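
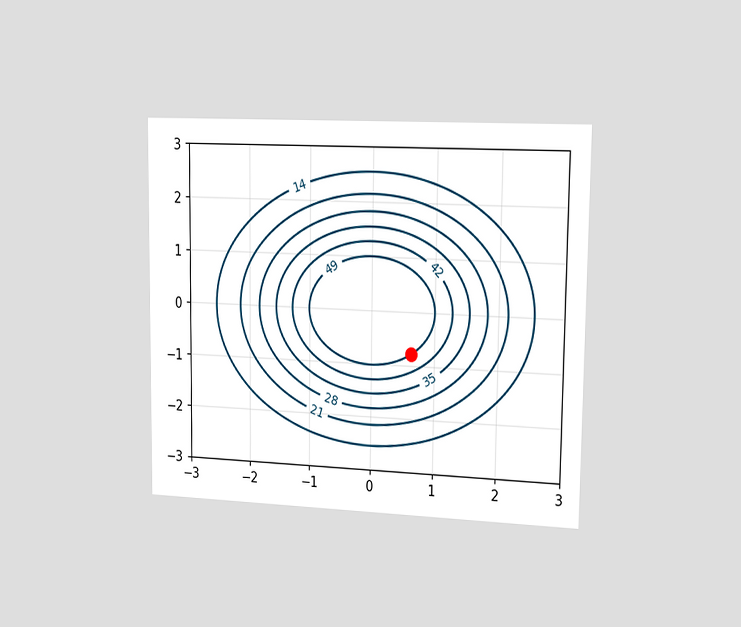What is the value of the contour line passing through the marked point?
49

The chart is viewed slightly from the right. The marked point sits on the contour labelled 49.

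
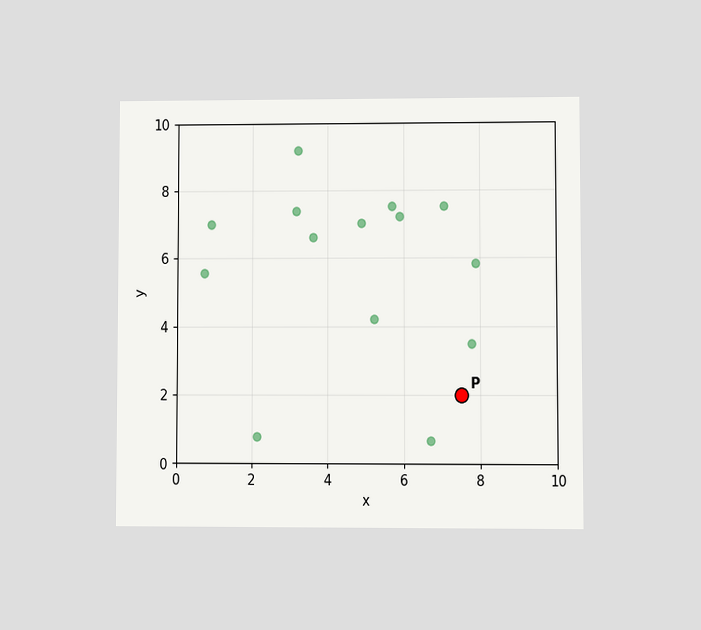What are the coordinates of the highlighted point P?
(7.5, 2)

The chart is viewed at a slight angle. Following the gridlines from P to each axis, P sits at (7.5, 2).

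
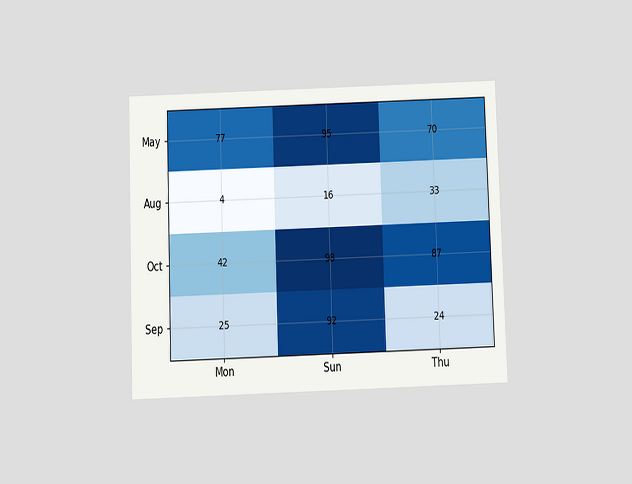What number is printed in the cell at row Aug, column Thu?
33

The chart is viewed slightly from below. The (Aug, Thu) cell reads 33.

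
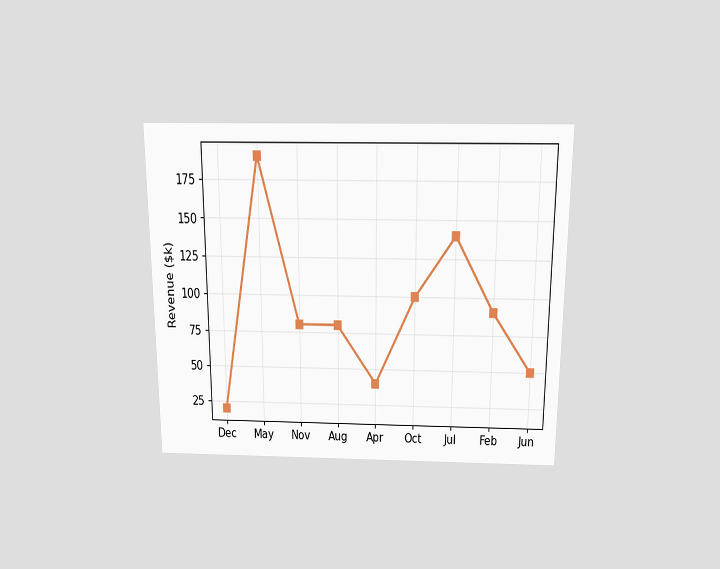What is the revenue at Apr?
$40k

The chart is viewed slightly from above. At Apr, the line is at $40k.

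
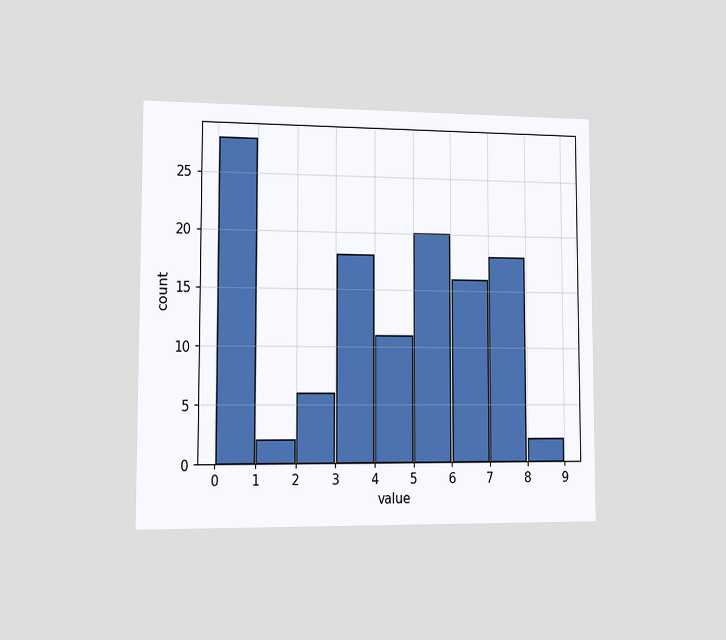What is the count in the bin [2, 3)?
The chart is viewed slightly from the left. The [2, 3) bin has height 6.

6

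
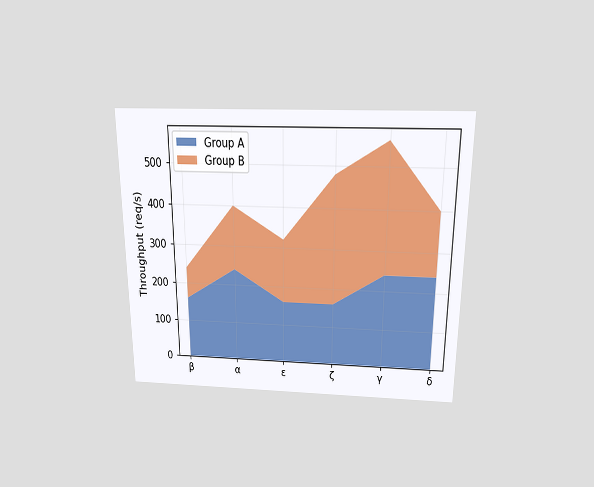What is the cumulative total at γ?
The chart is viewed slightly from above. The stacked total at γ reaches 560req/s.

560req/s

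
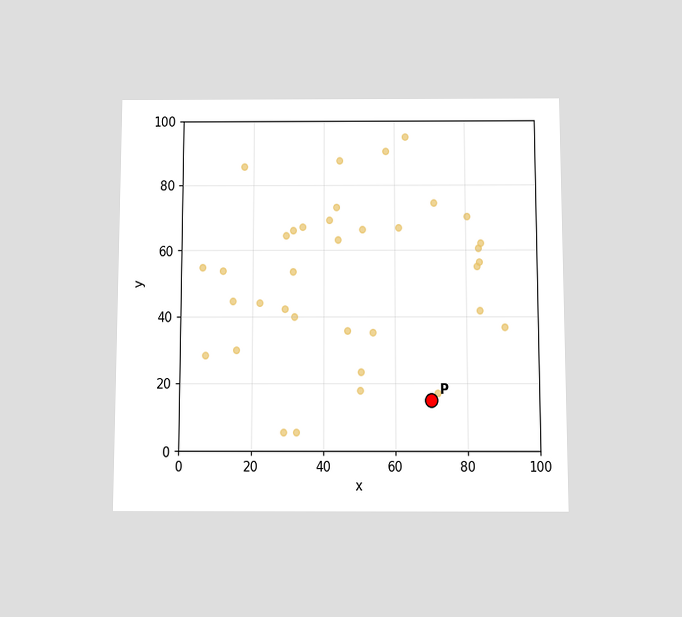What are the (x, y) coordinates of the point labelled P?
The chart is viewed slightly from below. Following the gridlines from P to each axis, P sits at (70, 15).

(70, 15)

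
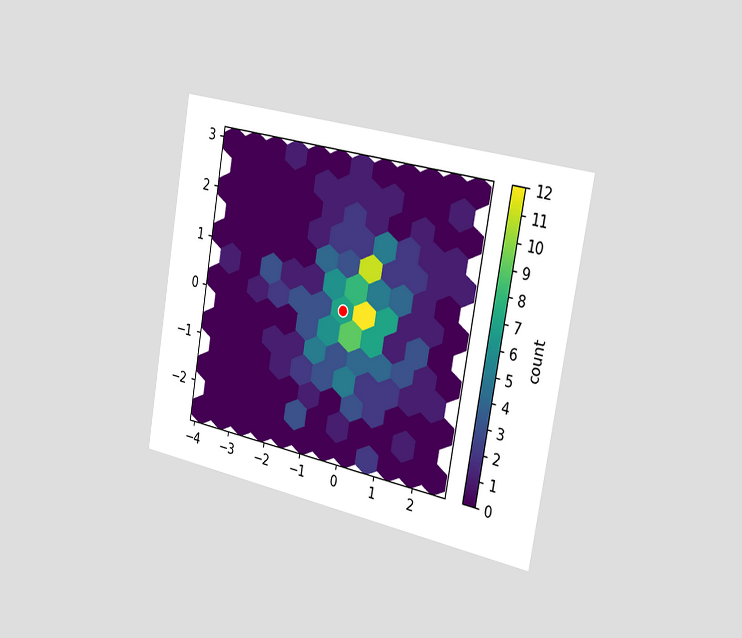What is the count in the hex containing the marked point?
The chart is tilted about 10° clockwise and viewed slightly from the right. The marked hex reads 7 on the colorbar.

7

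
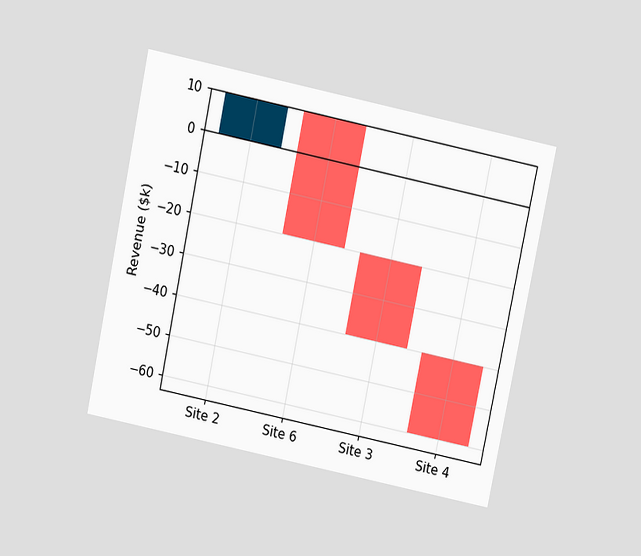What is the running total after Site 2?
The chart is tilted about 12° clockwise and viewed slightly from above. After Site 2 the running total reaches $10k.

$10k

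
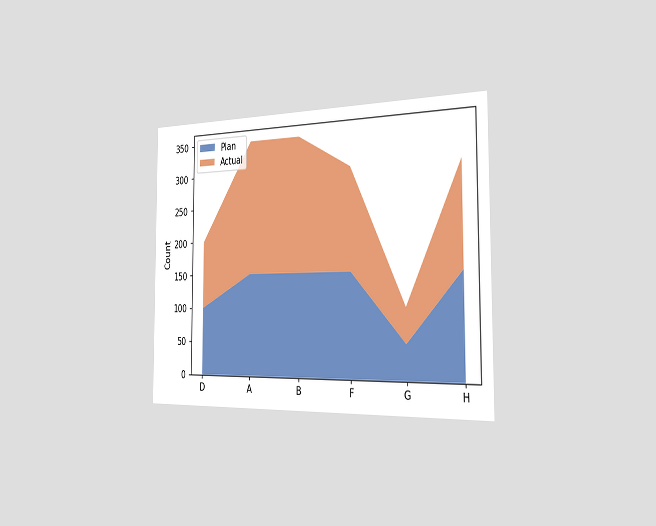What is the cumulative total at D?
200

The chart is viewed slightly from the right. The stacked total at D reaches 200.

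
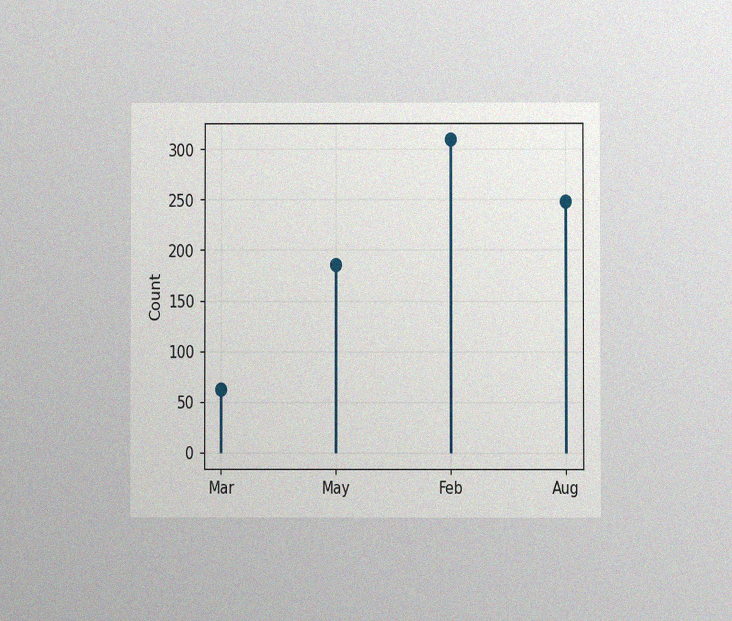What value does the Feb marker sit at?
The chart is viewed at a slight angle, with some photo noise. The Feb marker sits at 310.

310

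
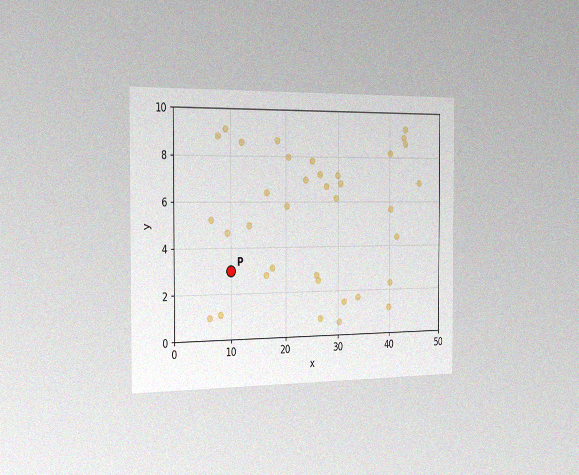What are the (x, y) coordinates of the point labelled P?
(10, 3)

The chart is viewed slightly from the left, with some photo noise. Following the gridlines from P to each axis, P sits at (10, 3).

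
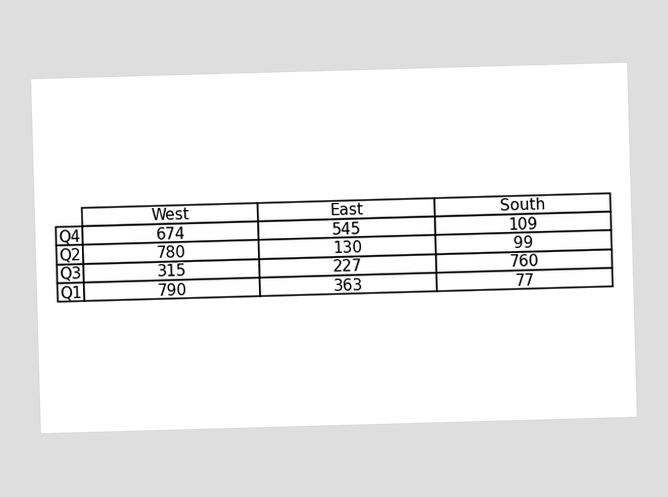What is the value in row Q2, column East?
The (Q2, East) cell reads 130.

130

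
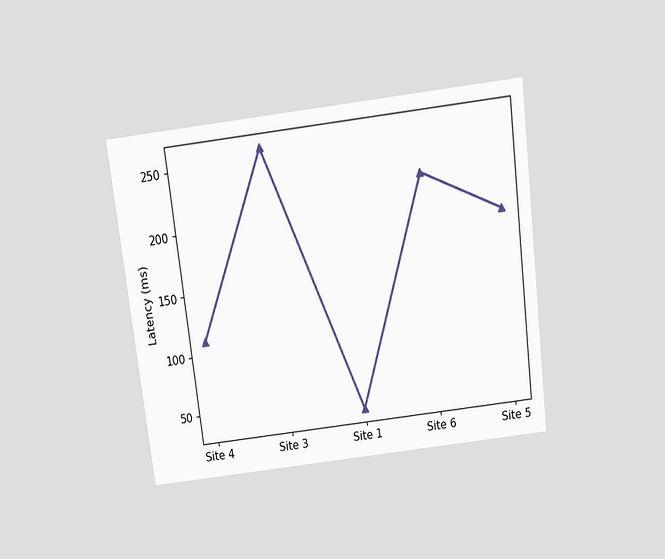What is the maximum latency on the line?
The chart is tilted about 7° counter-clockwise and viewed slightly from above. The highest point is at Site 3, and reading across to the y-axis gives 259ms.

259ms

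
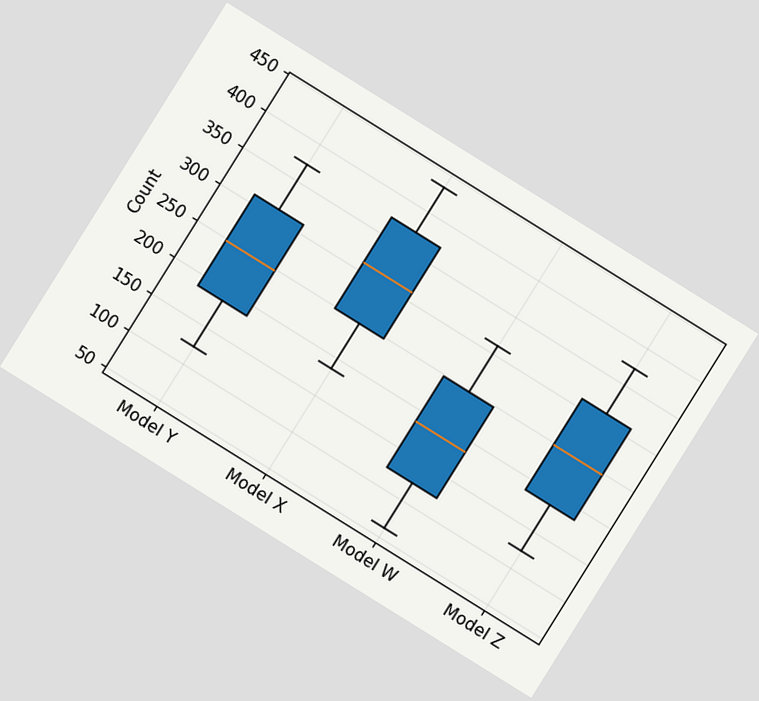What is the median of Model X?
The chart is tilted about 32° clockwise. The median line in the Model X box sits at 310.

310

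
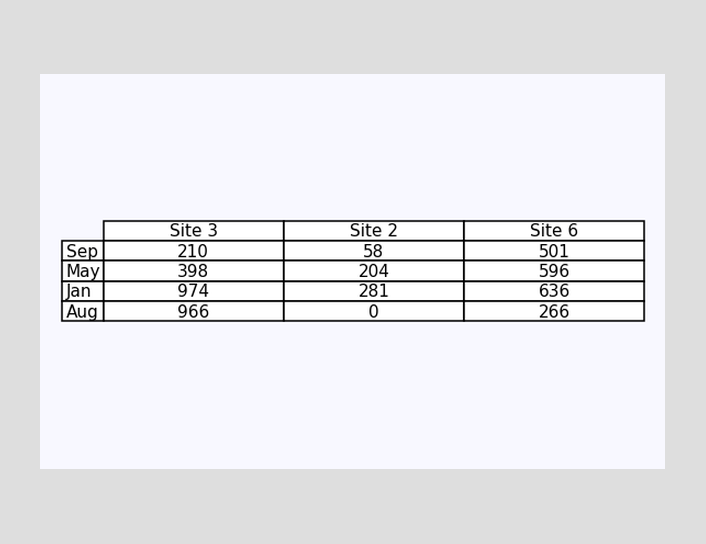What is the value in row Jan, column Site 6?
636

The (Jan, Site 6) cell reads 636.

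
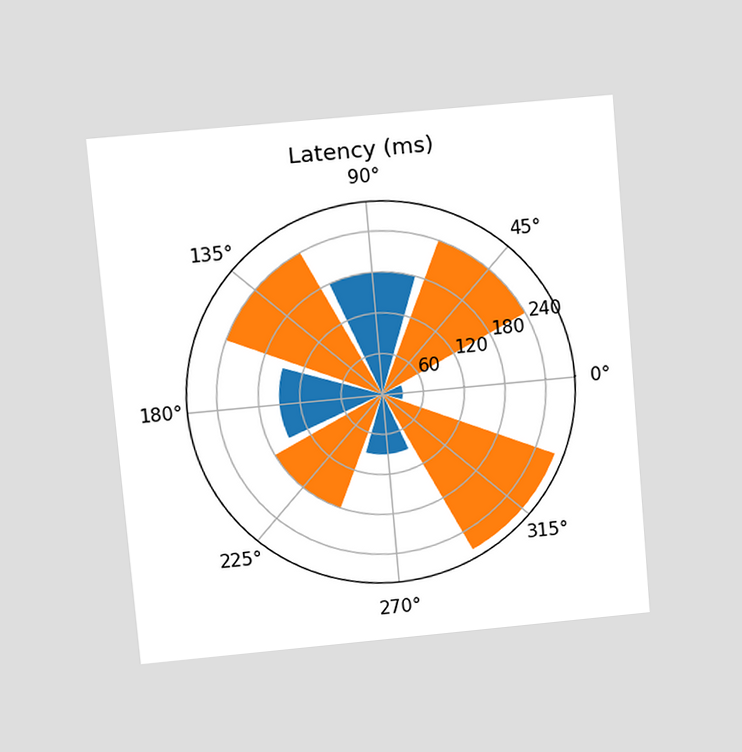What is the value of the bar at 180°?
The chart is tilted about 5° counter-clockwise and viewed slightly from above. The bar at 180° reaches 150ms on the radial axis.

150ms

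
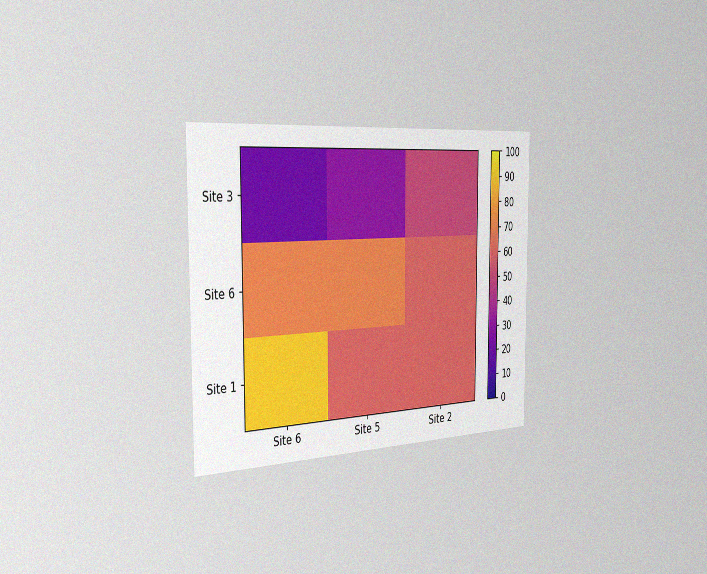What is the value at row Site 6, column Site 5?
The chart is viewed slightly from the left, with some photo noise. Matching cell (Site 6, Site 5) against the colorbar gives 70.

70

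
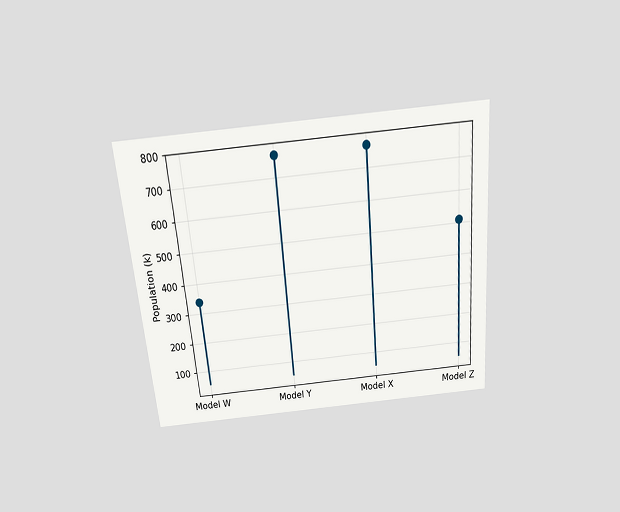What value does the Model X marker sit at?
The chart is tilted about 5° counter-clockwise and viewed slightly from above. The Model X marker sits at 765k.

765k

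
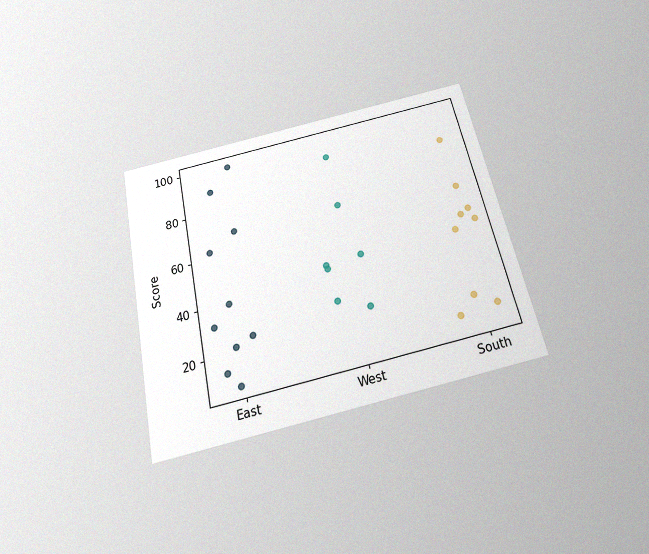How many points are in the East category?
The chart is tilted about 12° counter-clockwise and viewed slightly from below, with some photo noise. Counting the markers in the East column gives 10.

10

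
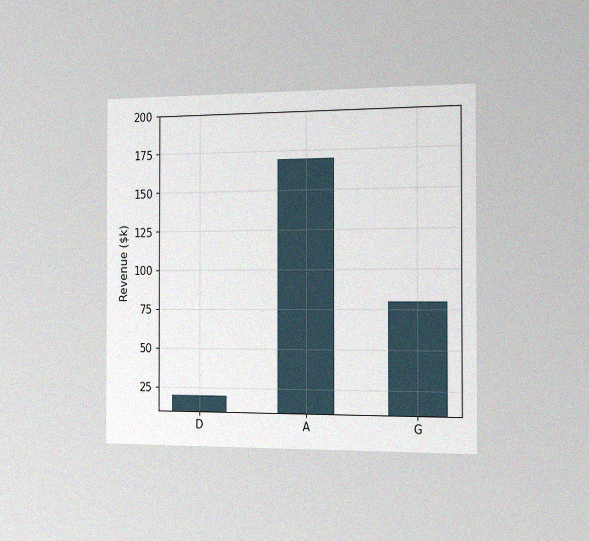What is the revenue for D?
$20k

The chart is viewed slightly from the right, with some photo noise. Reading along the chart's y-axis, the D bar reaches $20k.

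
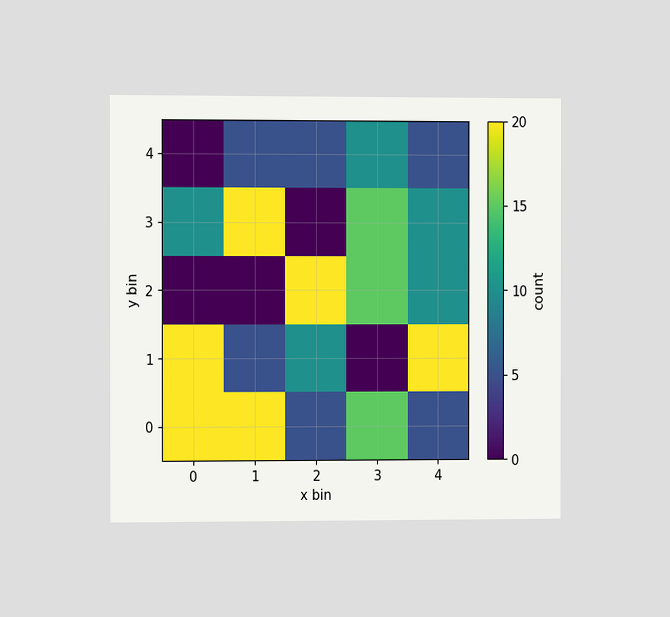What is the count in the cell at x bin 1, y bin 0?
The chart is viewed slightly from the left. Matching the cell (1, 0) against the colorbar gives 20.

20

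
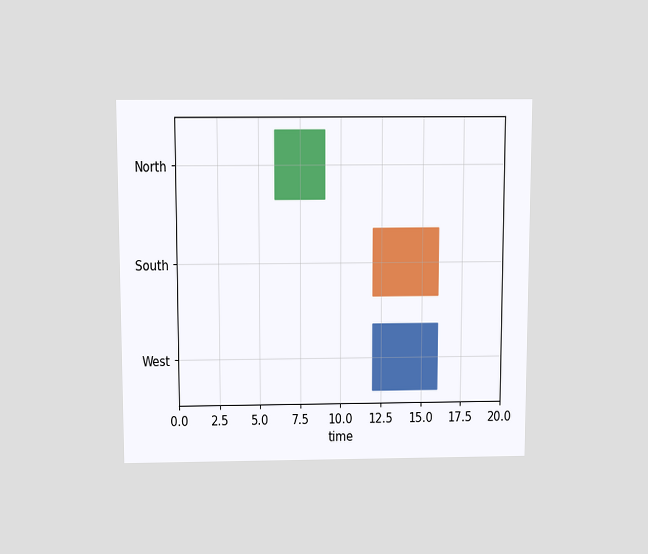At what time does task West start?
12

The chart is viewed slightly from above. The West bar begins at t=12.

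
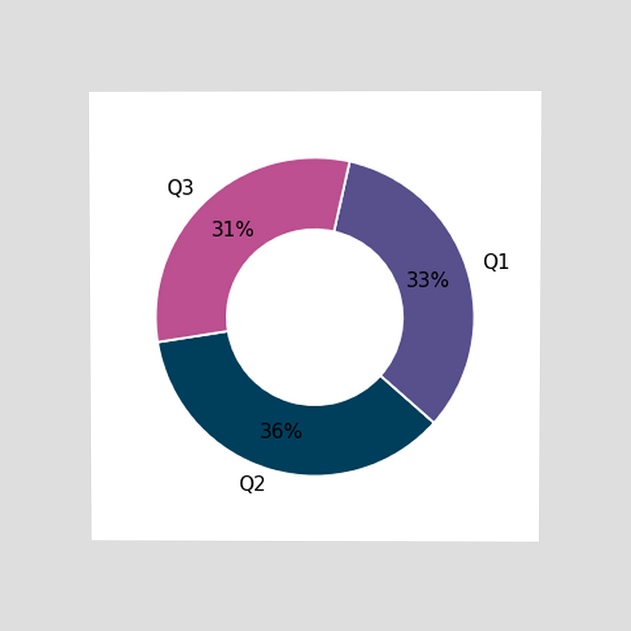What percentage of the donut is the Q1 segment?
The chart is viewed at a slight angle. The Q1 segment takes up 33% of the ring.

33%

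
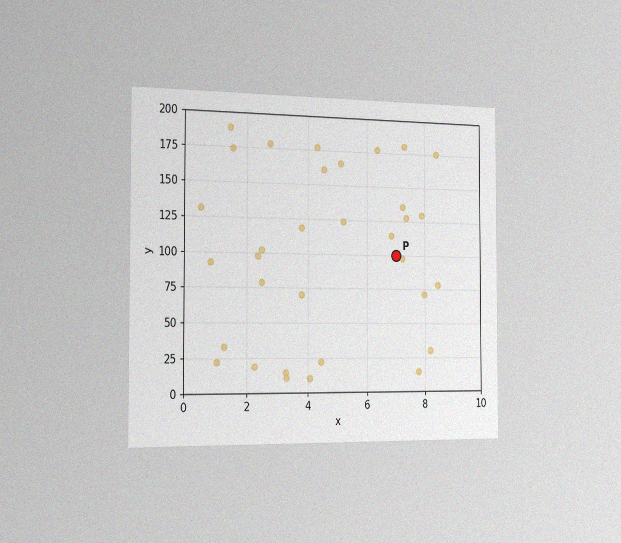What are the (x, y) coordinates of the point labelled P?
The chart is viewed slightly from the left, with some photo noise. Following the gridlines from P to each axis, P sits at (7, 100).

(7, 100)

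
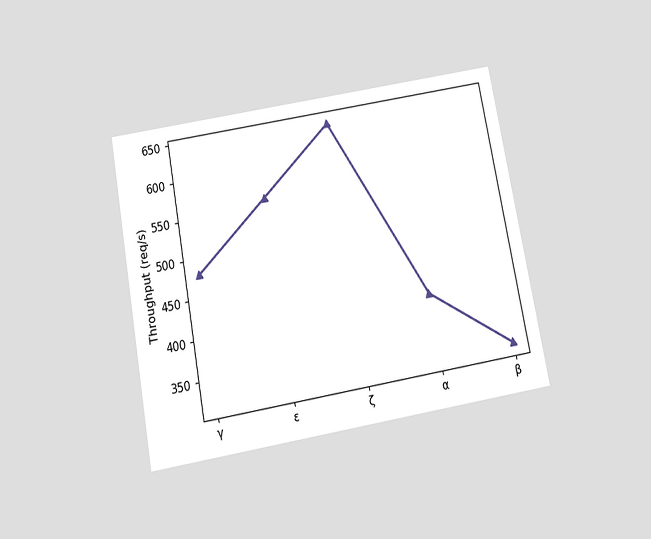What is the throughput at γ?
480req/s

The chart is tilted about 10° counter-clockwise and viewed slightly from below. At γ, the line is at 480req/s.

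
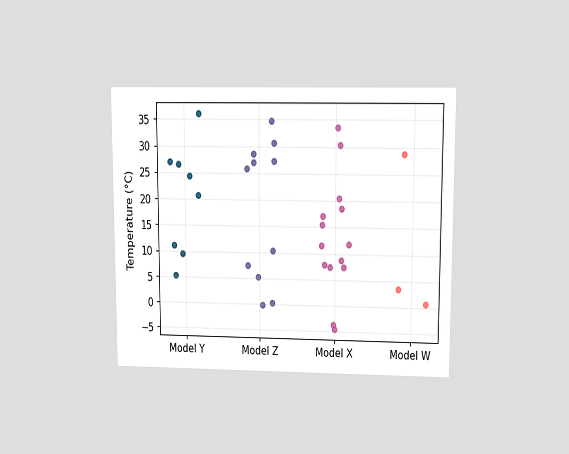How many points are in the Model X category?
The chart is viewed at a slight angle. Counting the markers in the Model X column gives 14.

14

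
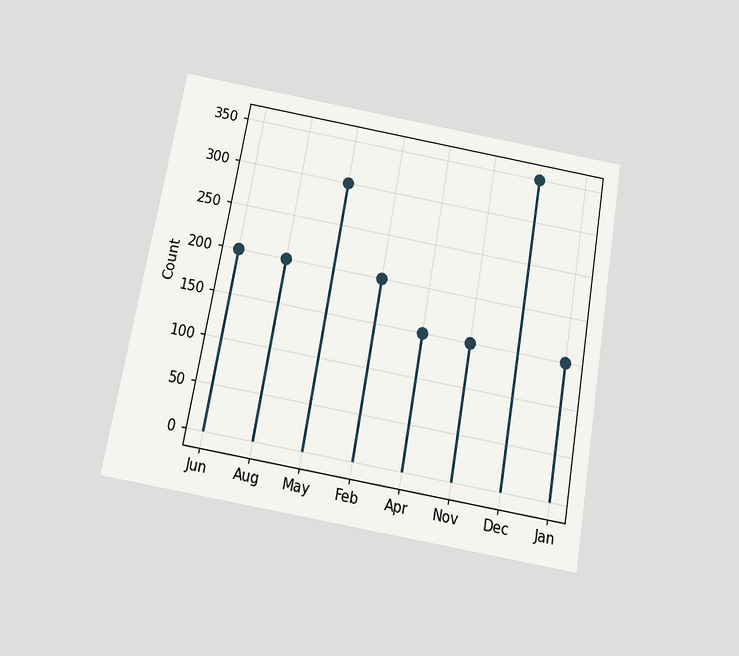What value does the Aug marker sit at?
200

The chart is tilted about 10° clockwise and viewed slightly from below. The Aug marker sits at 200.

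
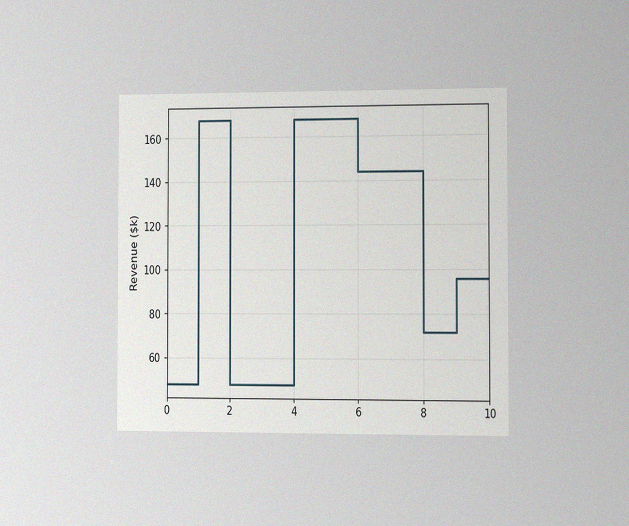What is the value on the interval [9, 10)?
$96k

The chart is viewed slightly from the right, with some photo noise. On [9, 10) the step sits at $96k.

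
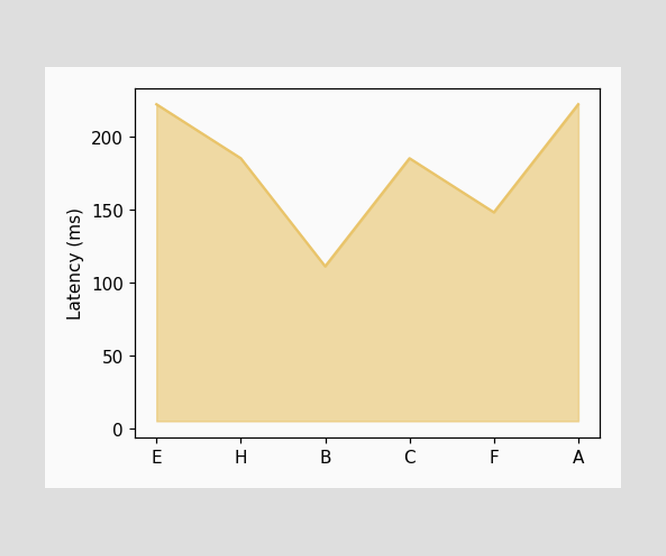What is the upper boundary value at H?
At H the upper boundary is at 185ms.

185ms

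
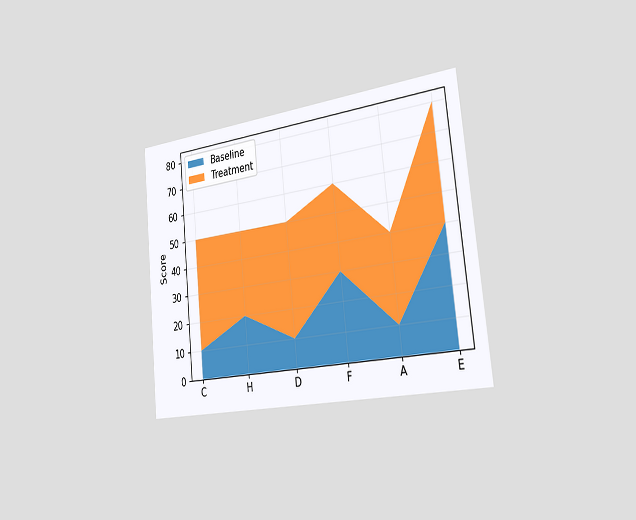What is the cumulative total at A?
The chart is tilted about 6° counter-clockwise and viewed slightly from the right. The stacked total at A reaches 40.

40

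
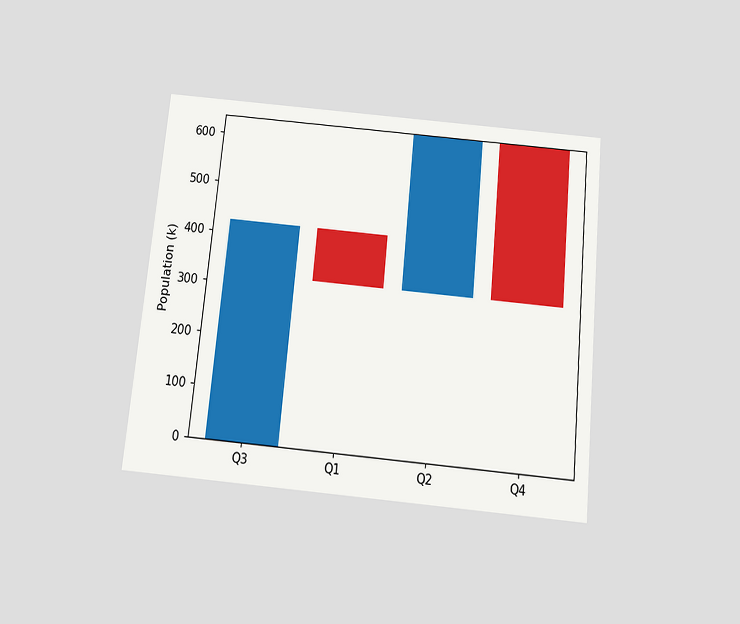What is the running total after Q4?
The chart is tilted about 6° clockwise and viewed slightly from below. After Q4 the running total reaches 318k.

318k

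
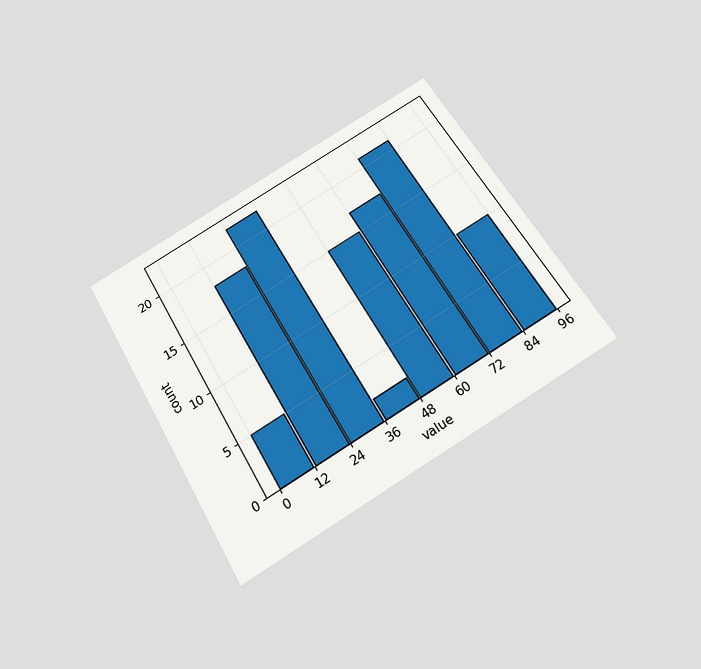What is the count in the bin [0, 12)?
The chart is tilted about 31° counter-clockwise and viewed slightly from below. The [0, 12) bin has height 5.

5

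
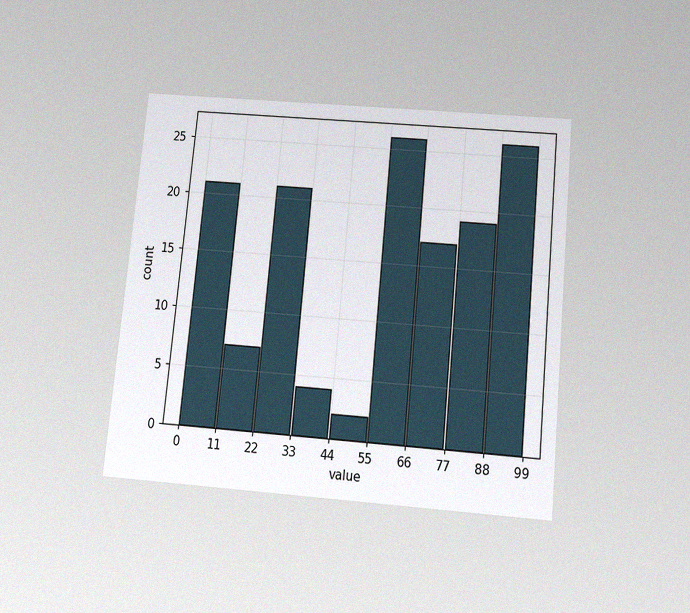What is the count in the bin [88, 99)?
The chart is tilted about 5° clockwise and viewed slightly from below, with some photo noise. The [88, 99) bin has height 26.

26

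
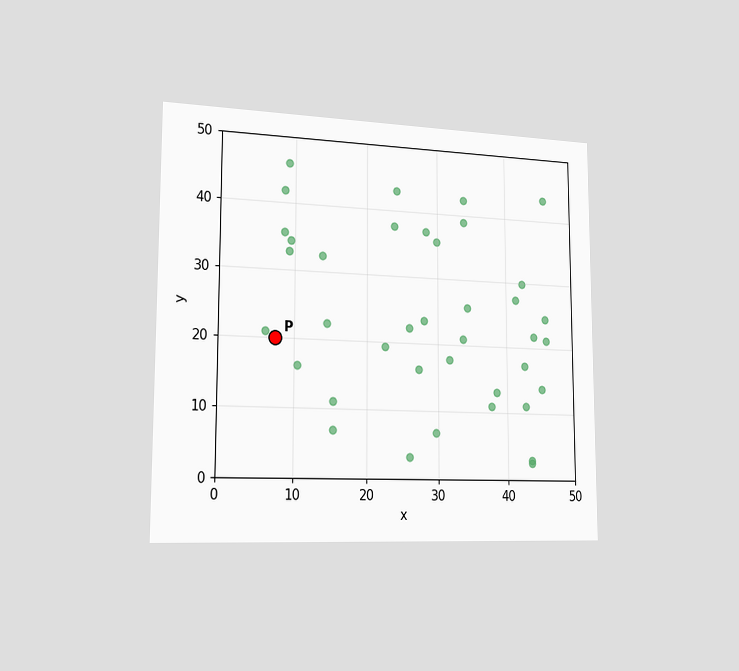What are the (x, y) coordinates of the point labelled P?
(7.5, 20)

The chart is viewed slightly from the left. Following the gridlines from P to each axis, P sits at (7.5, 20).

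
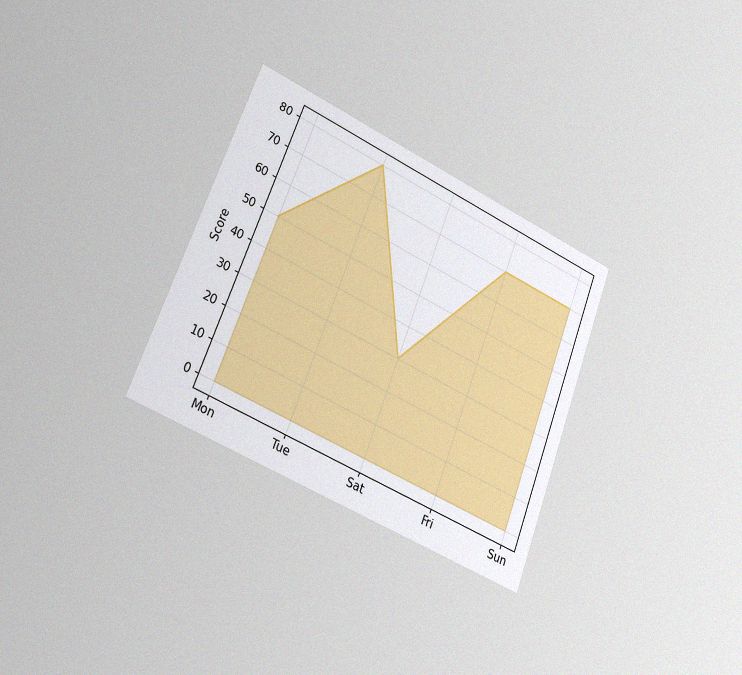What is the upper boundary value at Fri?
70

The chart is tilted about 21° clockwise and viewed slightly from the left, with some photo noise. At Fri the upper boundary is at 70.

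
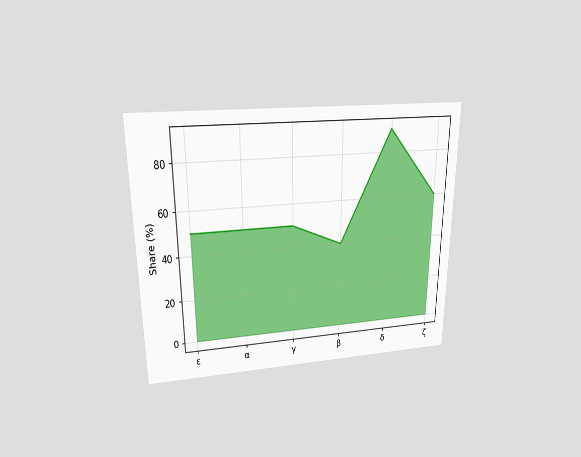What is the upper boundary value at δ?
90%

The chart is viewed slightly from above. At δ the upper boundary is at 90%.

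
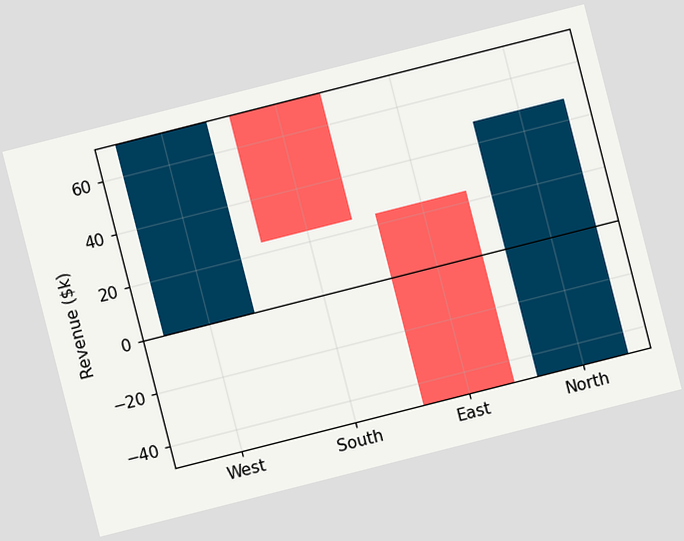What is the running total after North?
$48k

The chart is tilted about 14° counter-clockwise. After North the running total reaches $48k.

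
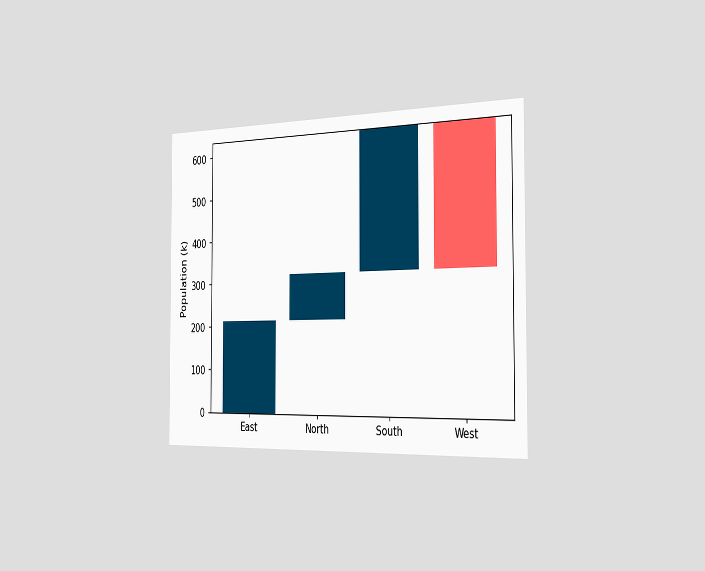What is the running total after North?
The chart is viewed slightly from the right. After North the running total reaches 318k.

318k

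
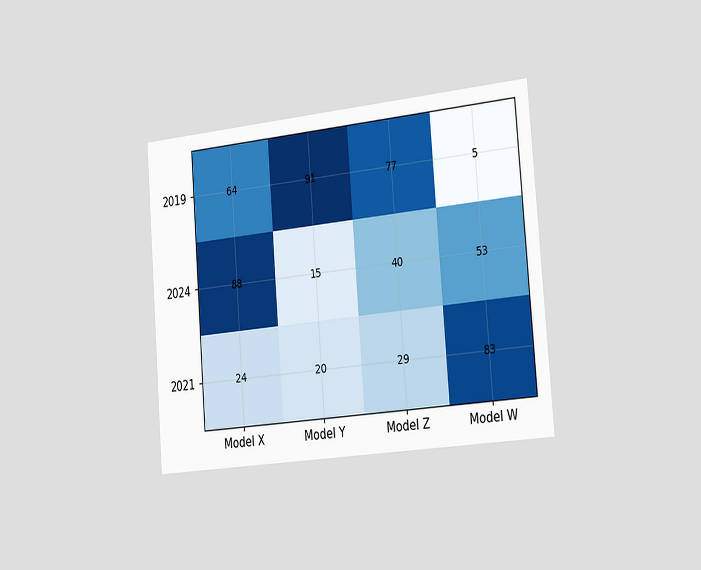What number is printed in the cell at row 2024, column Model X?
The chart is tilted about 4° counter-clockwise and viewed slightly from the right. The (2024, Model X) cell reads 88.

88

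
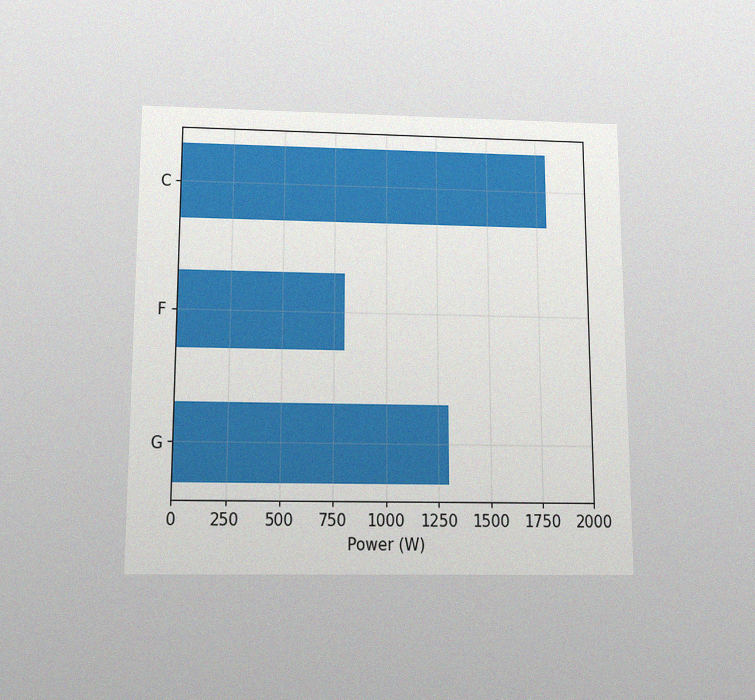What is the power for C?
The chart is viewed slightly from below, with some photo noise. Reading along the chart's x-axis, the C bar reaches 1800W.

1800W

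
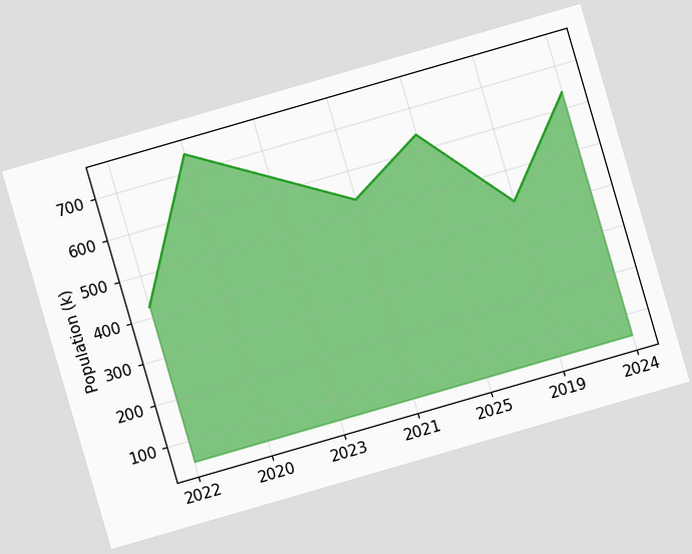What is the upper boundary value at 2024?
The chart is tilted about 16° counter-clockwise. At 2024 the upper boundary is at 636k.

636k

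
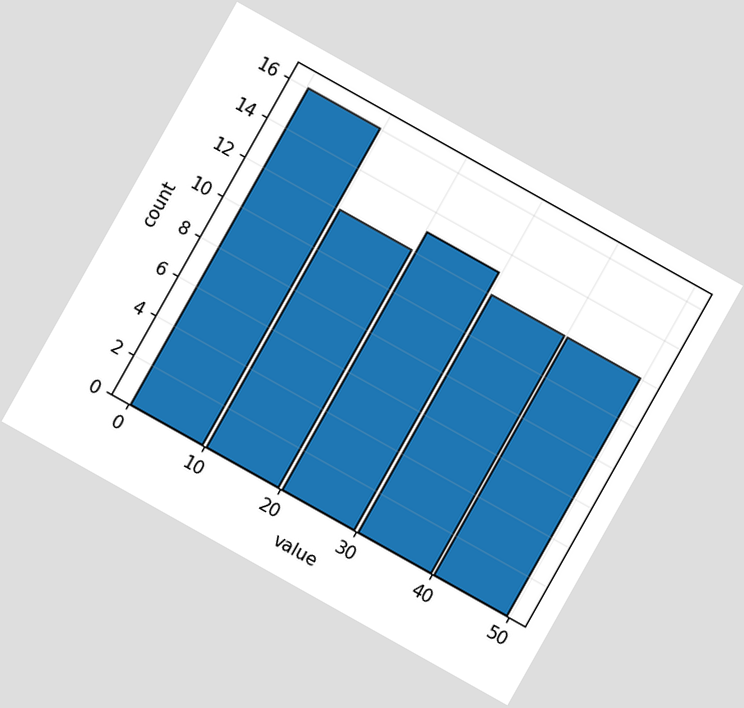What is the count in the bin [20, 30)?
13

The chart is tilted about 29° clockwise. The [20, 30) bin has height 13.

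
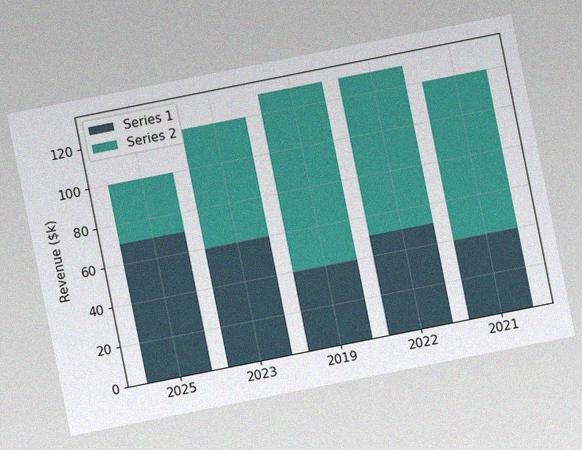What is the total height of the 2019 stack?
$130k

The chart is tilted about 11° counter-clockwise, with some photo noise. The 2019 stack's top reaches $130k on the y-axis.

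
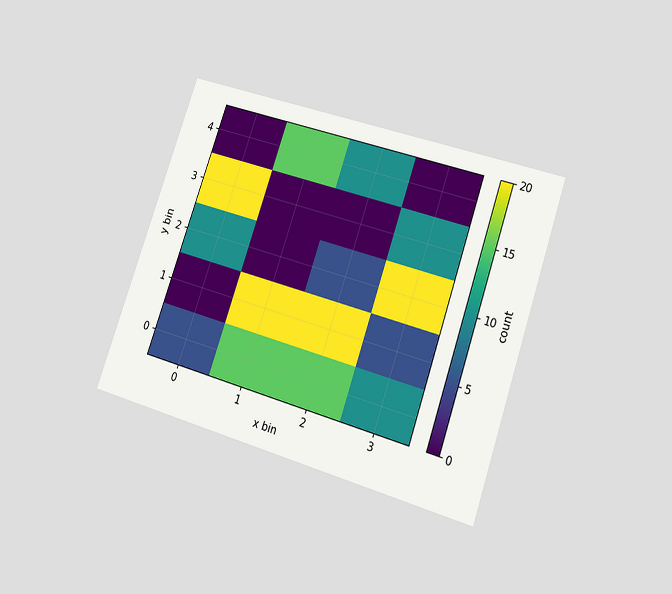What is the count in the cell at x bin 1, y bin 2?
0

The chart is tilted about 19° clockwise and viewed at a slight angle. Matching the cell (1, 2) against the colorbar gives 0.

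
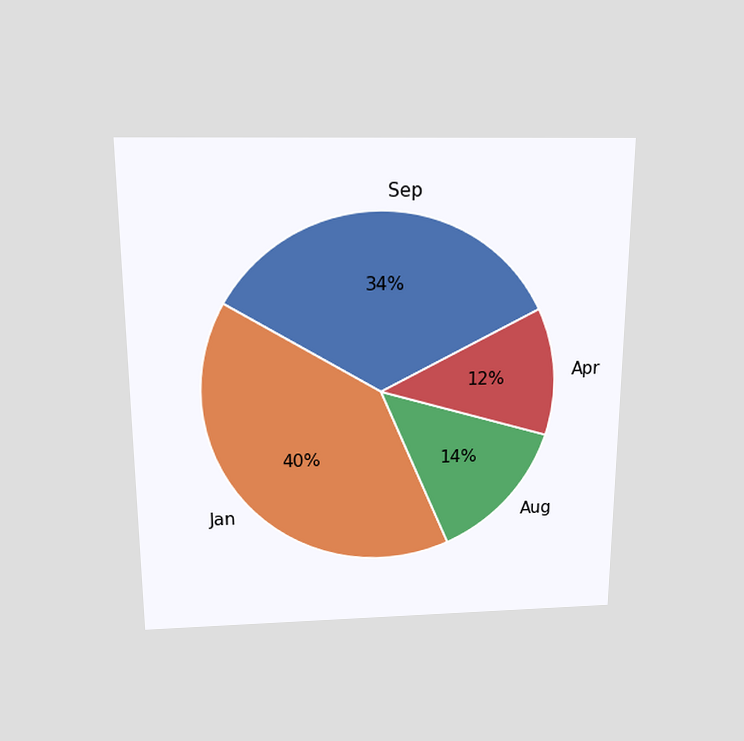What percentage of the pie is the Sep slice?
34%

The chart is viewed slightly from above. The Sep slice takes up 34% of the pie.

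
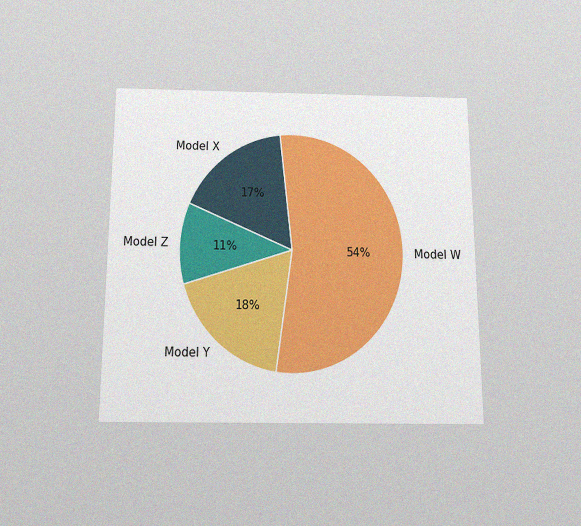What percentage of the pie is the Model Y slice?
18%

The chart is viewed slightly from below, with some photo noise. The Model Y slice takes up 18% of the pie.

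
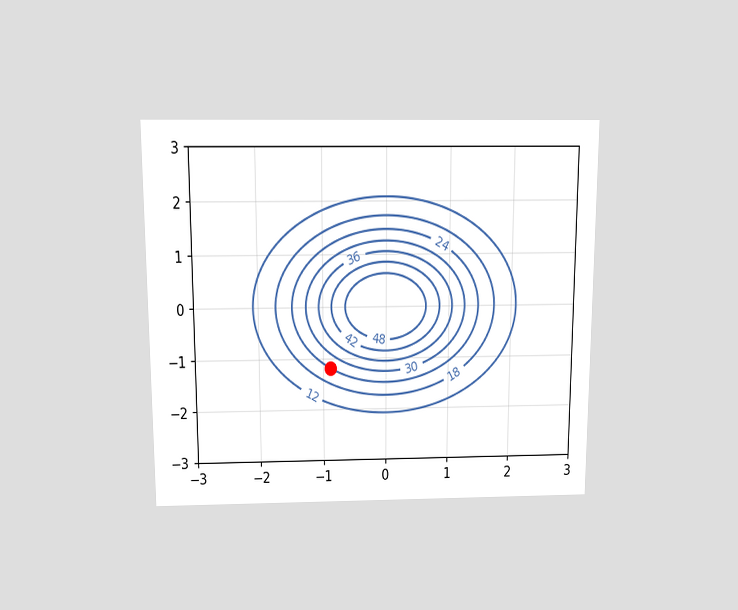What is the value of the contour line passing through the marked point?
24

The chart is viewed slightly from above. The marked point sits on the contour labelled 24.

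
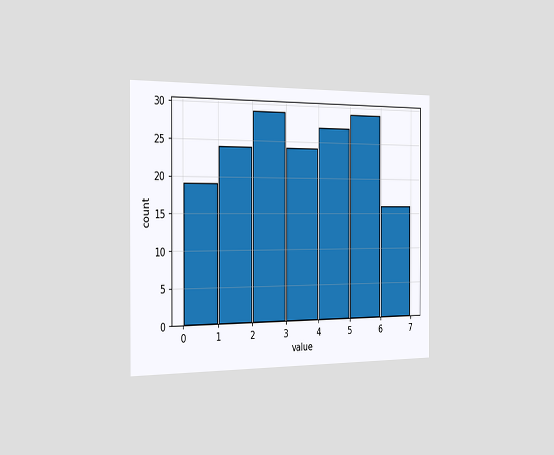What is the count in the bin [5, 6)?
The chart is viewed slightly from the left. The [5, 6) bin has height 29.

29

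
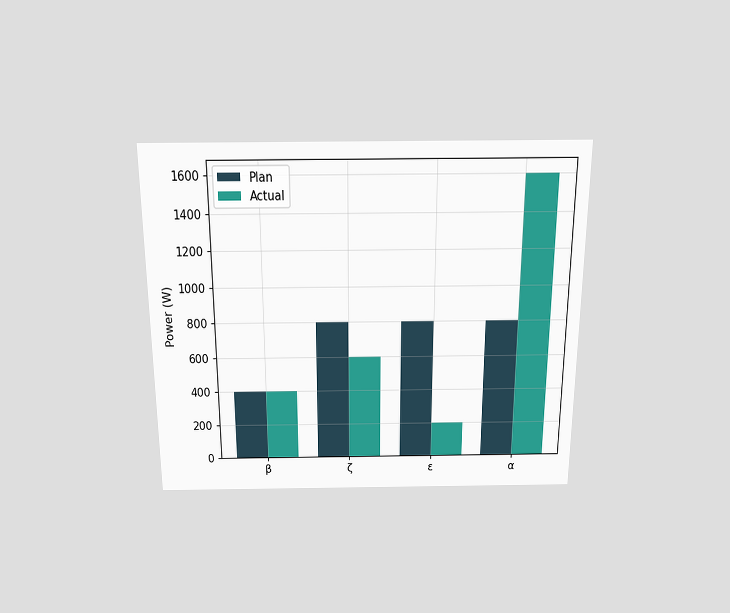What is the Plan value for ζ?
800W

The chart is viewed slightly from above. The Plan bar at ζ reaches 800W on the y-axis.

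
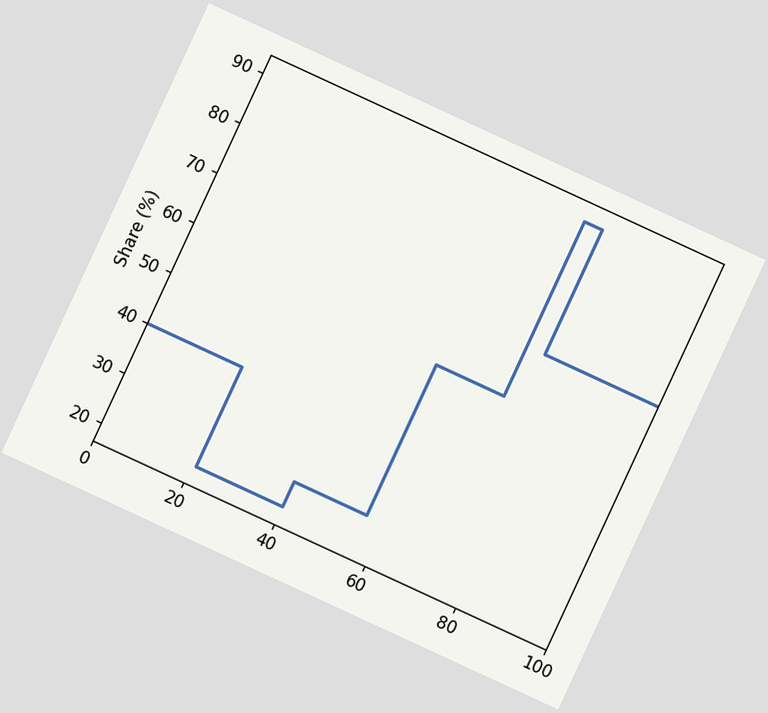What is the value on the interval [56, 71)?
The chart is tilted about 25° clockwise. On [56, 71) the step sits at 55%.

55%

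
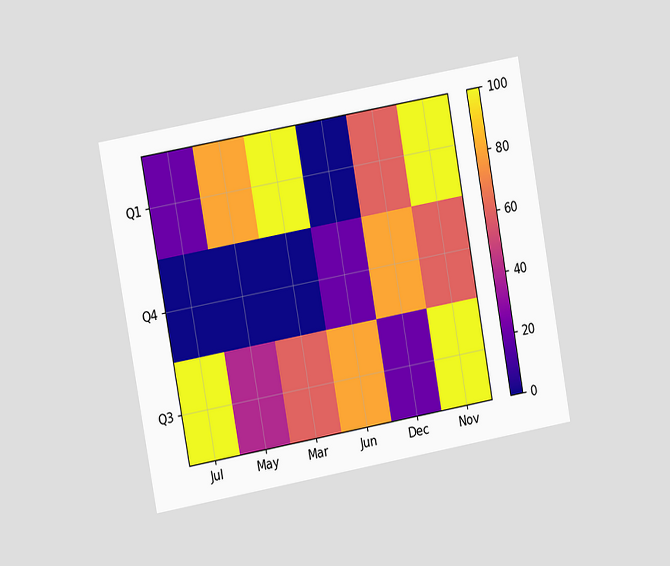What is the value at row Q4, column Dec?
The chart is tilted about 10° counter-clockwise and viewed at a slight angle. Matching cell (Q4, Dec) against the colorbar gives 80.

80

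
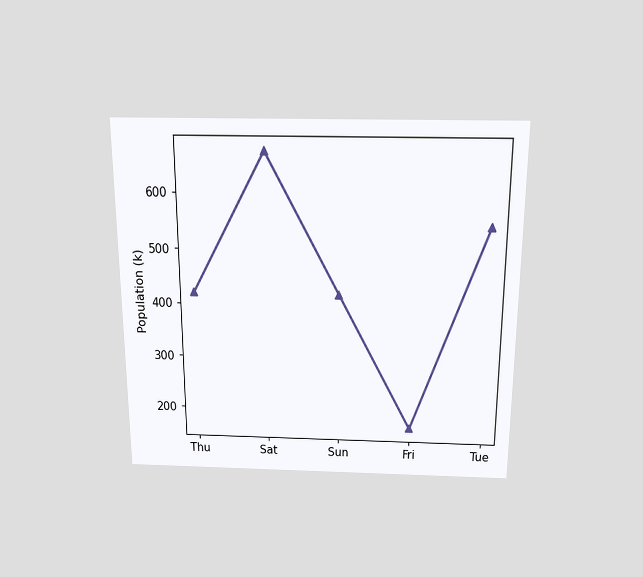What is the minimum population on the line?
The chart is viewed slightly from above. The lowest point is at Fri, and reading across to the y-axis gives 168k.

168k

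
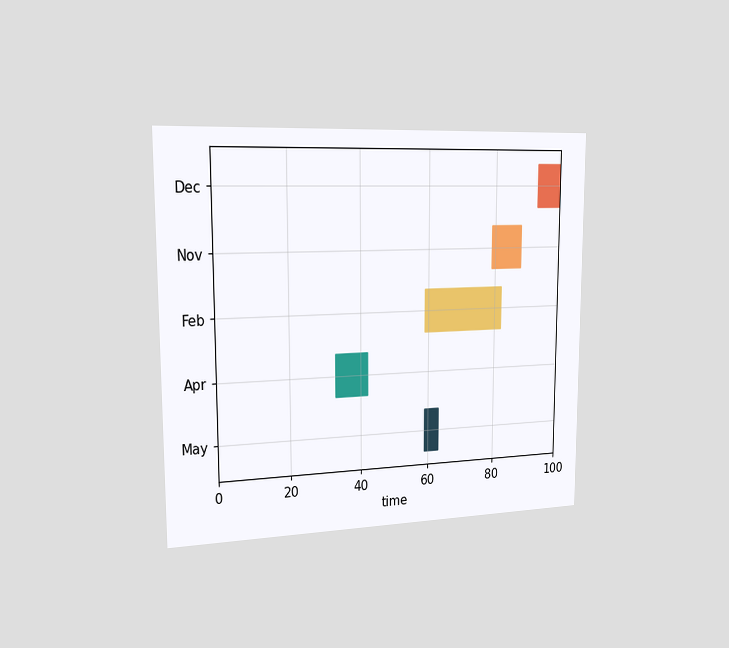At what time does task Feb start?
The chart is viewed slightly from the left. The Feb bar begins at t=59.

59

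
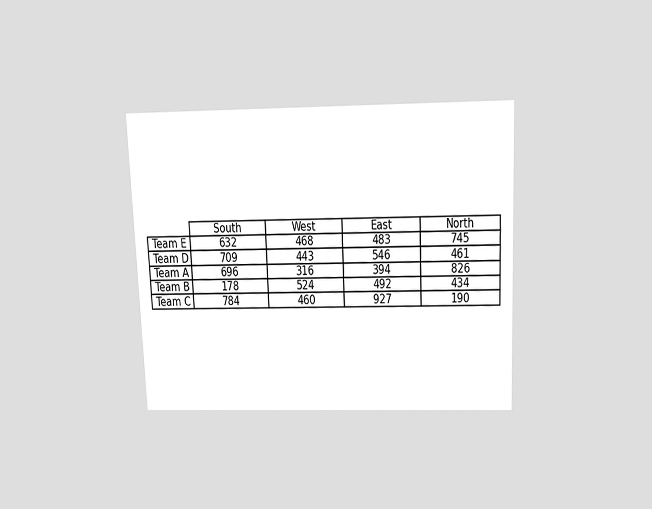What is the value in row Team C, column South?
784

The chart is tilted about 2° counter-clockwise and viewed slightly from above. The (Team C, South) cell reads 784.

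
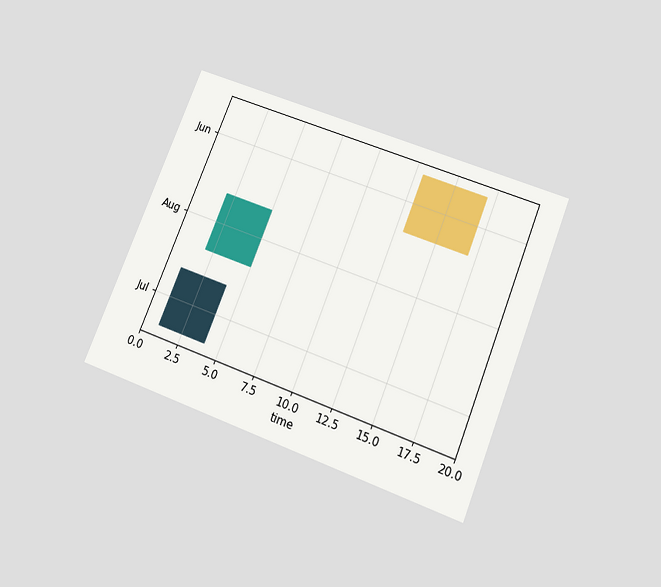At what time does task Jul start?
The chart is tilted about 22° clockwise and viewed slightly from below. The Jul bar begins at t=1.

1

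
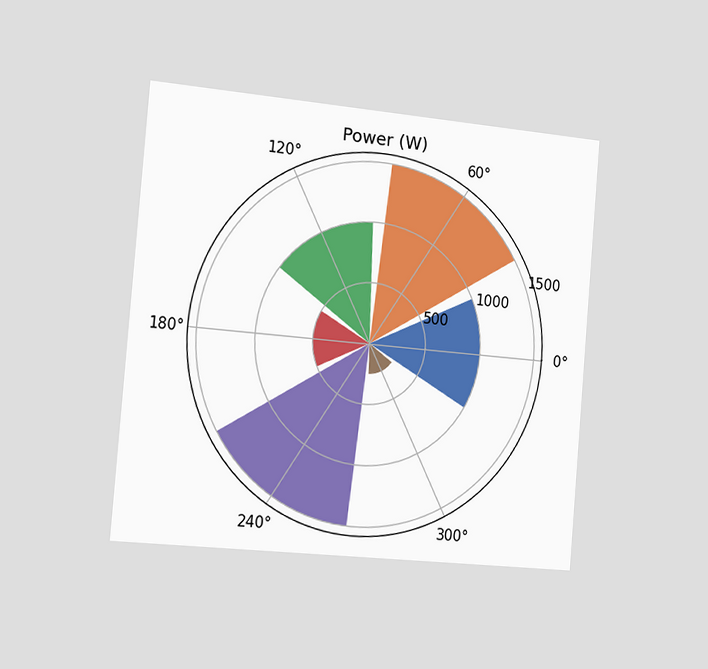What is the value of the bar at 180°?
The chart is tilted about 5° clockwise and viewed slightly from the left. The bar at 180° reaches 500W on the radial axis.

500W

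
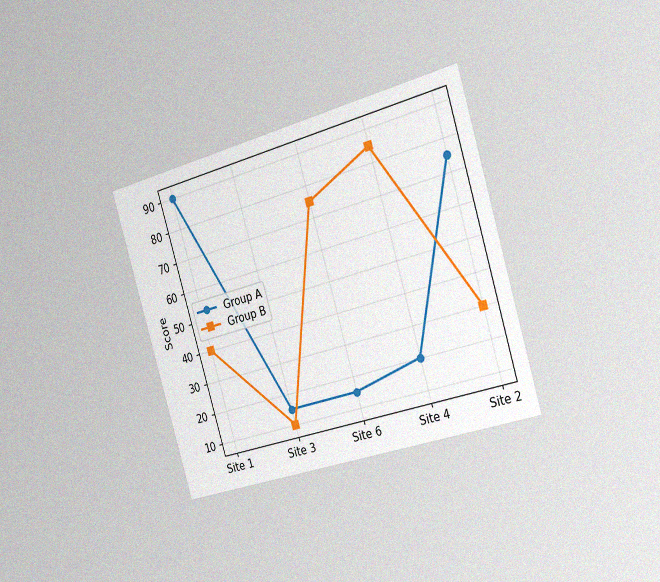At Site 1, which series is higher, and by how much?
The chart is tilted about 17° counter-clockwise and viewed slightly from the right, with some photo noise. At Site 1, Group A sits above the other line by 50.

Group A, by 50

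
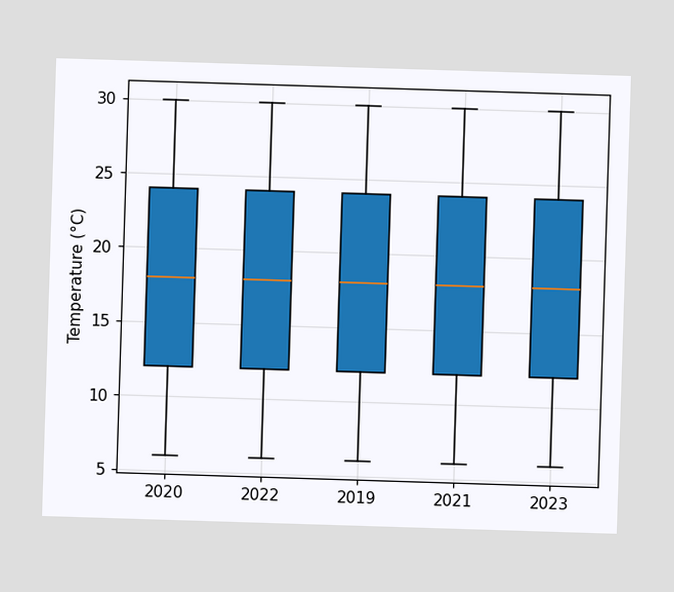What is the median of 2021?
18°C

The median line in the 2021 box sits at 18°C.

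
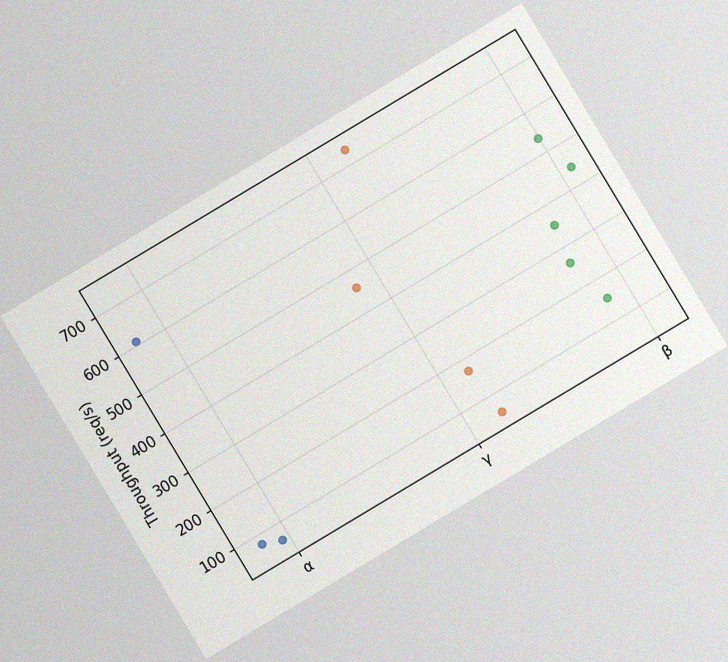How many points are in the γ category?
The chart is tilted about 31° counter-clockwise, with some photo noise. Counting the markers in the γ column gives 4.

4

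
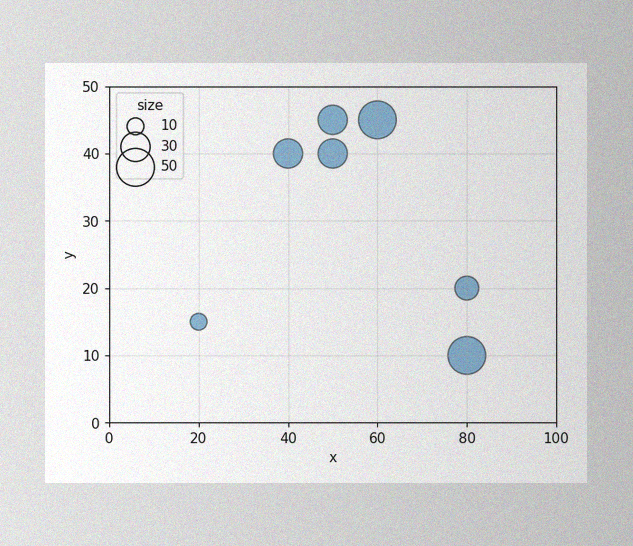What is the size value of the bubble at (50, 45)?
30

The image has some photo noise and uneven lighting. Matching the bubble at (50, 45) against the size legend gives 30.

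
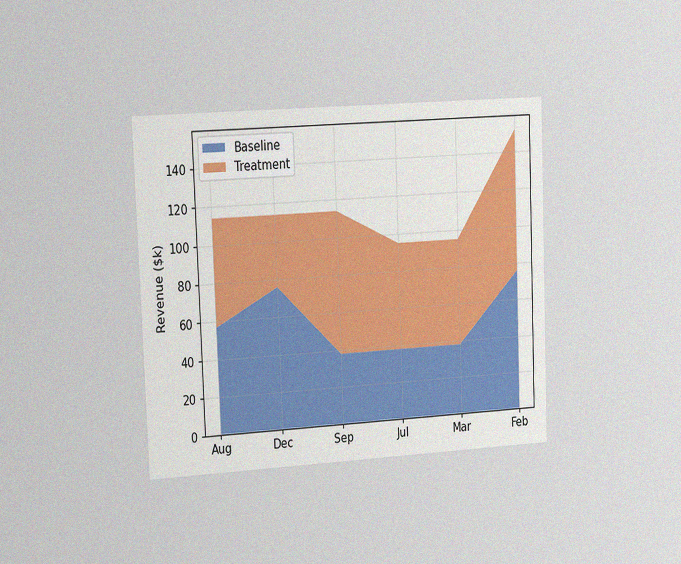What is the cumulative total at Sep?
The chart is tilted about 2° counter-clockwise and viewed slightly from the left, with some photo noise. The stacked total at Sep reaches $114k.

$114k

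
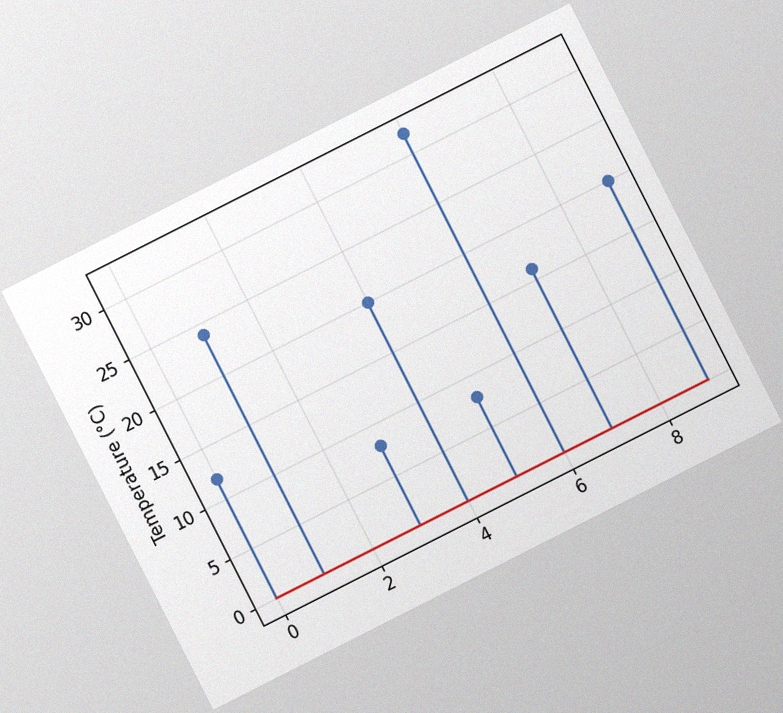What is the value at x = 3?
8°C

The chart is tilted about 27° counter-clockwise, with some photo noise. The stem at x=3 reaches 8°C.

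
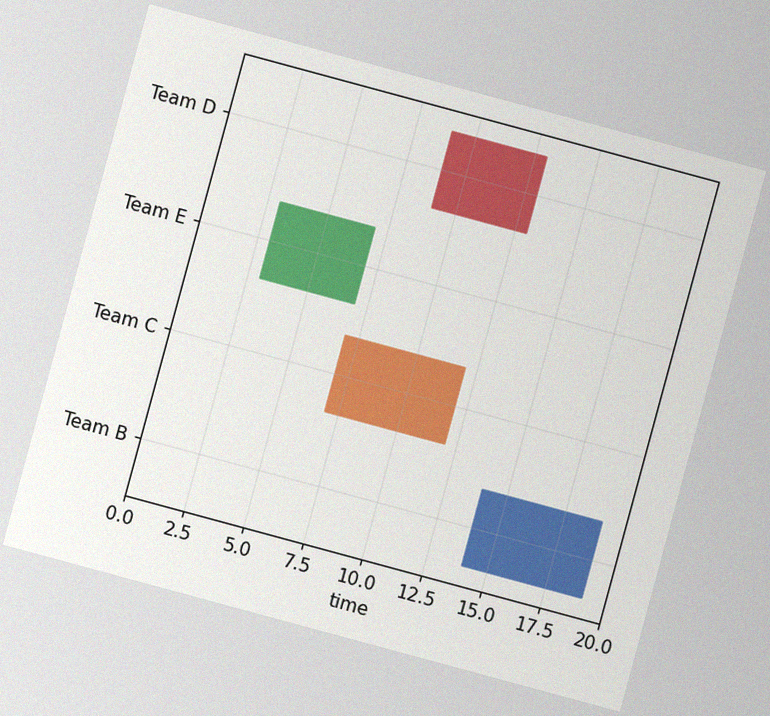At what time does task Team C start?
7

The chart is tilted about 15° clockwise, with some photo noise. The Team C bar begins at t=7.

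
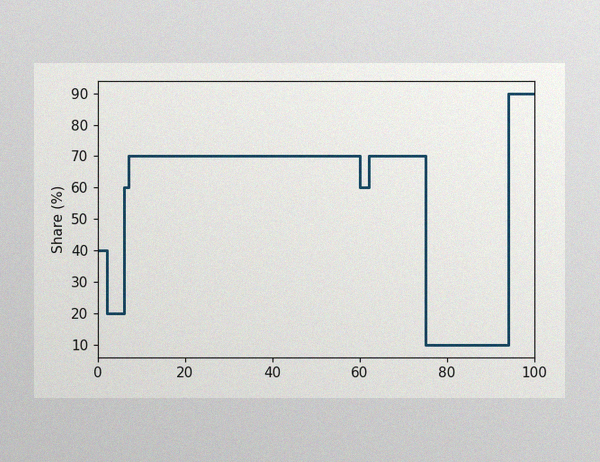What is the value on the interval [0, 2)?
40%

The image has some photo noise and uneven lighting. On [0, 2) the step sits at 40%.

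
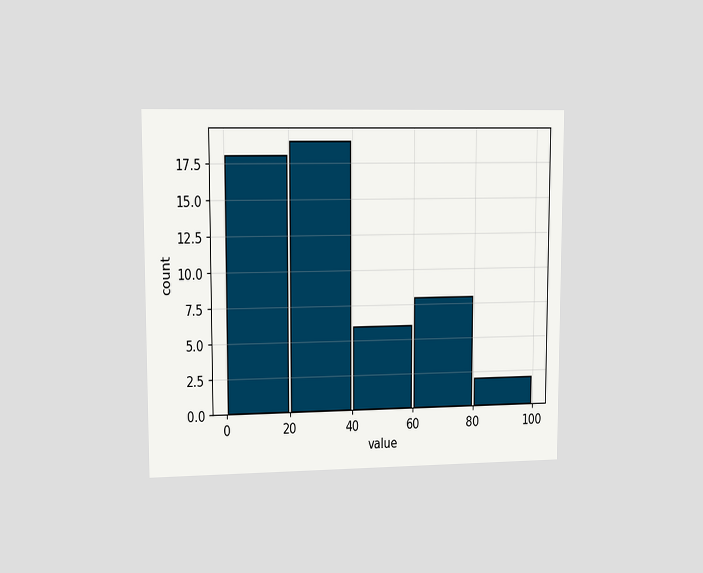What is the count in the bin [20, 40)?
19

The chart is viewed at a slight angle. The [20, 40) bin has height 19.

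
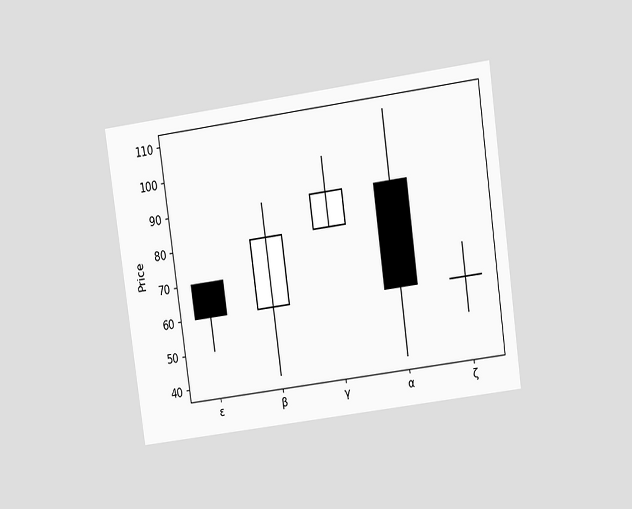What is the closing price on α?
The chart is tilted about 8° counter-clockwise and viewed at a slight angle. The α candle closes at 60.

60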